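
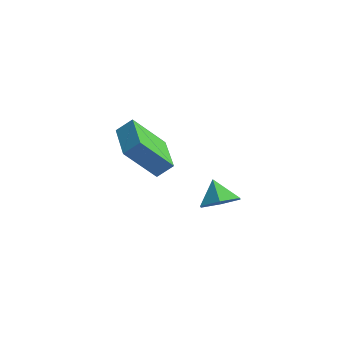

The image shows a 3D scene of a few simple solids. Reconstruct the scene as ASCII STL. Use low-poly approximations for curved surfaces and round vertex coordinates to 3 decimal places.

solid 
facet normal -0.852 0.518 0.072
outer loop
vertex -1.738 -3.738 -2.054
vertex -1.144 -2.551 -3.564
vertex -2.118 -4.283 -2.631
endloop
endfacet
facet normal -0.295 -0.590 0.752
outer loop
vertex -0.396 -5.329 -2.776
vertex -1.738 -3.738 -2.054
vertex -2.118 -4.283 -2.631
endloop
endfacet
facet normal -0.852 0.518 0.072
outer loop
vertex -2.118 -4.283 -2.631
vertex -1.144 -2.551 -3.564
vertex -1.524 -3.096 -4.141
endloop
endfacet
facet normal -0.431 -0.619 -0.656
outer loop
vertex -1.524 -3.096 -4.141
vertex -0.396 -5.329 -2.776
vertex -2.118 -4.283 -2.631
endloop
endfacet
facet normal 0.431 0.619 0.656
outer loop
vertex -1.738 -3.738 -2.054
vertex 0.578 -3.597 -3.709
vertex -1.144 -2.551 -3.564
endloop
endfacet
facet normal -0.295 -0.590 0.752
outer loop
vertex -0.016 -4.784 -2.199
vertex -1.738 -3.738 -2.054
vertex -0.396 -5.329 -2.776
endloop
endfacet
facet normal 0.431 0.619 0.656
outer loop
vertex -0.016 -4.784 -2.199
vertex 0.578 -3.597 -3.709
vertex -1.738 -3.738 -2.054
endloop
endfacet
facet normal 0.295 0.590 -0.752
outer loop
vertex -1.144 -2.551 -3.564
vertex 0.578 -3.597 -3.709
vertex -1.524 -3.096 -4.141
endloop
endfacet
facet normal -0.431 -0.619 -0.656
outer loop
vertex 0.198 -4.142 -4.286
vertex -0.396 -5.329 -2.776
vertex -1.524 -3.096 -4.141
endloop
endfacet
facet normal 0.295 0.590 -0.752
outer loop
vertex -1.524 -3.096 -4.141
vertex 0.578 -3.597 -3.709
vertex 0.198 -4.142 -4.286
endloop
endfacet
facet normal 0.852 -0.518 -0.072
outer loop
vertex 0.198 -4.142 -4.286
vertex -0.016 -4.784 -2.199
vertex -0.396 -5.329 -2.776
endloop
endfacet
facet normal 0.852 -0.518 -0.072
outer loop
vertex 0.578 -3.597 -3.709
vertex -0.016 -4.784 -2.199
vertex 0.198 -4.142 -4.286
endloop
endfacet
facet normal 0.611 -0.203 -0.765
outer loop
vertex 4.326 -3.576 -3.723
vertex 3.648 -3.945 -4.166
vertex 3.82 -3.077 -4.259
endloop
endfacet
facet normal 0.114 0.779 0.617
outer loop
vertex 4.326 -3.576 -3.723
vertex 3.82 -3.077 -4.259
vertex 2.952 -3.715 -3.294
endloop
endfacet
facet normal 0.611 -0.203 -0.765
outer loop
vertex 3.82 -3.077 -4.259
vertex 3.648 -3.945 -4.166
vertex 3.142 -3.446 -4.702
endloop
endfacet
facet normal -0.522 0.848 0.092
outer loop
vertex 3.82 -3.077 -4.259
vertex 3.142 -3.446 -4.702
vertex 2.952 -3.715 -3.294
endloop
endfacet
facet normal 0.611 -0.203 -0.765
outer loop
vertex 3.142 -3.446 -4.702
vertex 3.648 -3.945 -4.166
vertex 2.97 -4.315 -4.609
endloop
endfacet
facet normal -0.978 0.183 -0.097
outer loop
vertex 3.142 -3.446 -4.702
vertex 2.97 -4.315 -4.609
vertex 2.952 -3.715 -3.294
endloop
endfacet
facet normal 0.610 -0.201 -0.766
outer loop
vertex 2.97 -4.315 -4.609
vertex 3.648 -3.945 -4.166
vertex 3.477 -4.814 -4.074
endloop
endfacet
facet normal -0.798 -0.552 0.241
outer loop
vertex 2.97 -4.315 -4.609
vertex 3.477 -4.814 -4.074
vertex 2.952 -3.715 -3.294
endloop
endfacet
facet normal 0.611 -0.201 -0.766
outer loop
vertex 3.477 -4.814 -4.074
vertex 3.648 -3.945 -4.166
vertex 4.154 -4.444 -3.631
endloop
endfacet
facet normal -0.162 -0.621 0.767
outer loop
vertex 3.477 -4.814 -4.074
vertex 4.154 -4.444 -3.631
vertex 2.952 -3.715 -3.294
endloop
endfacet
facet normal 0.610 -0.202 -0.766
outer loop
vertex 4.154 -4.444 -3.631
vertex 3.648 -3.945 -4.166
vertex 4.326 -3.576 -3.723
endloop
endfacet
facet normal 0.294 0.043 0.955
outer loop
vertex 4.154 -4.444 -3.631
vertex 4.326 -3.576 -3.723
vertex 2.952 -3.715 -3.294
endloop
endfacet

endsolid


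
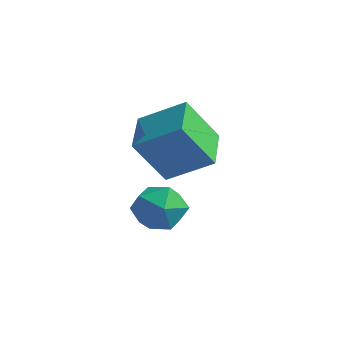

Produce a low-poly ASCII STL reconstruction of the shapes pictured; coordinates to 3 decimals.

solid 
facet normal -0.200 0.913 -0.356
outer loop
vertex 2.039 2.463 -0.305
vertex 1.364 2.388 -0.119
vertex 1.826 2.666 0.335
endloop
endfacet
facet normal 0.471 0.874 -0.121
outer loop
vertex 2.039 2.463 -0.305
vertex 1.826 2.666 0.335
vertex 2.438 2.326 0.259
endloop
endfacet
facet normal 0.802 0.354 -0.481
outer loop
vertex 2.039 2.463 -0.305
vertex 2.438 2.326 0.259
vertex 2.354 1.837 -0.241
endloop
endfacet
facet normal 0.334 0.072 -0.940
outer loop
vertex 2.039 2.463 -0.305
vertex 2.354 1.837 -0.241
vertex 1.691 1.875 -0.474
endloop
endfacet
facet normal -0.284 0.416 -0.864
outer loop
vertex 2.039 2.463 -0.305
vertex 1.691 1.875 -0.474
vertex 1.364 2.388 -0.119
endloop
endfacet
facet normal 0.452 0.687 0.569
outer loop
vertex 2.438 2.326 0.259
vertex 1.826 2.666 0.335
vertex 2.009 2.165 0.794
endloop
endfacet
facet normal -0.635 0.750 0.187
outer loop
vertex 1.826 2.666 0.335
vertex 1.364 2.388 -0.119
vertex 1.346 2.203 0.561
endloop
endfacet
facet normal -0.771 -0.053 -0.634
outer loop
vertex 1.364 2.388 -0.119
vertex 1.691 1.875 -0.474
vertex 1.262 1.714 0.061
endloop
endfacet
facet normal 0.231 -0.610 -0.758
outer loop
vertex 1.691 1.875 -0.474
vertex 2.354 1.837 -0.241
vertex 1.874 1.374 -0.015
endloop
endfacet
facet normal 0.988 -0.154 -0.016
outer loop
vertex 2.354 1.837 -0.241
vertex 2.438 2.326 0.259
vertex 2.336 1.652 0.439
endloop
endfacet
facet normal -0.334 -0.072 0.940
outer loop
vertex 1.661 1.577 0.625
vertex 2.009 2.165 0.794
vertex 1.346 2.203 0.561
endloop
endfacet
facet normal -0.802 -0.354 0.481
outer loop
vertex 1.661 1.577 0.625
vertex 1.346 2.203 0.561
vertex 1.262 1.714 0.061
endloop
endfacet
facet normal -0.471 -0.874 0.121
outer loop
vertex 1.661 1.577 0.625
vertex 1.262 1.714 0.061
vertex 1.874 1.374 -0.015
endloop
endfacet
facet normal 0.200 -0.913 0.356
outer loop
vertex 1.661 1.577 0.625
vertex 1.874 1.374 -0.015
vertex 2.336 1.652 0.439
endloop
endfacet
facet normal 0.284 -0.416 0.864
outer loop
vertex 1.661 1.577 0.625
vertex 2.336 1.652 0.439
vertex 2.009 2.165 0.794
endloop
endfacet
facet normal -0.231 0.610 0.758
outer loop
vertex 1.346 2.203 0.561
vertex 2.009 2.165 0.794
vertex 1.826 2.666 0.335
endloop
endfacet
facet normal -0.988 0.154 0.016
outer loop
vertex 1.262 1.714 0.061
vertex 1.346 2.203 0.561
vertex 1.364 2.388 -0.119
endloop
endfacet
facet normal -0.452 -0.687 -0.569
outer loop
vertex 1.874 1.374 -0.015
vertex 1.262 1.714 0.061
vertex 1.691 1.875 -0.474
endloop
endfacet
facet normal 0.635 -0.750 -0.187
outer loop
vertex 2.336 1.652 0.439
vertex 1.874 1.374 -0.015
vertex 2.354 1.837 -0.241
endloop
endfacet
facet normal 0.771 0.053 0.634
outer loop
vertex 2.009 2.165 0.794
vertex 2.336 1.652 0.439
vertex 2.438 2.326 0.259
endloop
endfacet
facet normal -0.279 -0.479 0.832
outer loop
vertex 2.612 1.888 2.817
vertex 1.904 2.8 3.104
vertex 1.685 1.362 2.203
endloop
endfacet
facet normal 0.595 -0.766 -0.242
outer loop
vertex 2.056 2.0 1.096
vertex 2.612 1.888 2.817
vertex 1.685 1.362 2.203
endloop
endfacet
facet normal -0.280 -0.479 0.832
outer loop
vertex 1.685 1.362 2.203
vertex 1.904 2.8 3.104
vertex 0.977 2.275 2.49
endloop
endfacet
facet normal -0.754 -0.428 -0.499
outer loop
vertex 0.977 2.275 2.49
vertex 2.056 2.0 1.096
vertex 1.685 1.362 2.203
endloop
endfacet
facet normal 0.754 0.428 0.499
outer loop
vertex 2.612 1.888 2.817
vertex 2.275 3.438 1.997
vertex 1.904 2.8 3.104
endloop
endfacet
facet normal 0.595 -0.767 -0.242
outer loop
vertex 2.983 2.525 1.71
vertex 2.612 1.888 2.817
vertex 2.056 2.0 1.096
endloop
endfacet
facet normal 0.754 0.428 0.499
outer loop
vertex 2.983 2.525 1.71
vertex 2.275 3.438 1.997
vertex 2.612 1.888 2.817
endloop
endfacet
facet normal -0.595 0.767 0.242
outer loop
vertex 1.904 2.8 3.104
vertex 2.275 3.438 1.997
vertex 0.977 2.275 2.49
endloop
endfacet
facet normal -0.754 -0.428 -0.499
outer loop
vertex 1.348 2.912 1.383
vertex 2.056 2.0 1.096
vertex 0.977 2.275 2.49
endloop
endfacet
facet normal -0.595 0.767 0.242
outer loop
vertex 0.977 2.275 2.49
vertex 2.275 3.438 1.997
vertex 1.348 2.912 1.383
endloop
endfacet
facet normal 0.280 0.479 -0.832
outer loop
vertex 1.348 2.912 1.383
vertex 2.983 2.525 1.71
vertex 2.056 2.0 1.096
endloop
endfacet
facet normal 0.280 0.479 -0.832
outer loop
vertex 2.275 3.438 1.997
vertex 2.983 2.525 1.71
vertex 1.348 2.912 1.383
endloop
endfacet

endsolid


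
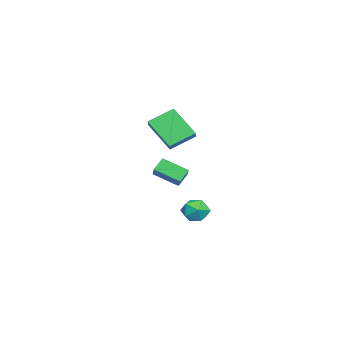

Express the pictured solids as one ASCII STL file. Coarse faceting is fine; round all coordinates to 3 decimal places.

solid 
facet normal -0.631 0.148 0.762
outer loop
vertex -1.658 -0.656 -3.588
vertex -1.428 -1.503 -3.233
vertex -0.939 -0.734 -2.977
endloop
endfacet
facet normal -0.365 0.767 0.527
outer loop
vertex -1.658 -0.656 -3.588
vertex -0.939 -0.734 -2.977
vertex -0.857 -0.174 -3.735
endloop
endfacet
facet normal -0.531 0.832 -0.164
outer loop
vertex -1.658 -0.656 -3.588
vertex -0.857 -0.174 -3.735
vertex -1.295 -0.596 -4.46
endloop
endfacet
facet normal -0.900 0.251 -0.357
outer loop
vertex -1.658 -0.656 -3.588
vertex -1.295 -0.596 -4.46
vertex -1.648 -1.418 -4.149
endloop
endfacet
facet normal -0.962 -0.171 0.215
outer loop
vertex -1.658 -0.656 -3.588
vertex -1.648 -1.418 -4.149
vertex -1.428 -1.503 -3.233
endloop
endfacet
facet normal 0.345 0.737 0.582
outer loop
vertex -0.857 -0.174 -3.735
vertex -0.939 -0.734 -2.977
vertex -0.132 -0.722 -3.471
endloop
endfacet
facet normal -0.086 -0.265 0.960
outer loop
vertex -0.939 -0.734 -2.977
vertex -1.428 -1.503 -3.233
vertex -0.485 -1.544 -3.16
endloop
endfacet
facet normal -0.619 -0.782 0.076
outer loop
vertex -1.428 -1.503 -3.233
vertex -1.648 -1.418 -4.149
vertex -0.923 -1.966 -3.885
endloop
endfacet
facet normal -0.518 -0.099 -0.849
outer loop
vertex -1.648 -1.418 -4.149
vertex -1.295 -0.596 -4.46
vertex -0.841 -1.406 -4.643
endloop
endfacet
facet normal 0.078 0.840 -0.536
outer loop
vertex -1.295 -0.596 -4.46
vertex -0.857 -0.174 -3.735
vertex -0.352 -0.637 -4.387
endloop
endfacet
facet normal 0.900 -0.251 0.357
outer loop
vertex -0.122 -1.484 -4.032
vertex -0.132 -0.722 -3.471
vertex -0.485 -1.544 -3.16
endloop
endfacet
facet normal 0.531 -0.832 0.164
outer loop
vertex -0.122 -1.484 -4.032
vertex -0.485 -1.544 -3.16
vertex -0.923 -1.966 -3.885
endloop
endfacet
facet normal 0.365 -0.767 -0.527
outer loop
vertex -0.122 -1.484 -4.032
vertex -0.923 -1.966 -3.885
vertex -0.841 -1.406 -4.643
endloop
endfacet
facet normal 0.631 -0.148 -0.762
outer loop
vertex -0.122 -1.484 -4.032
vertex -0.841 -1.406 -4.643
vertex -0.352 -0.637 -4.387
endloop
endfacet
facet normal 0.962 0.171 -0.215
outer loop
vertex -0.122 -1.484 -4.032
vertex -0.352 -0.637 -4.387
vertex -0.132 -0.722 -3.471
endloop
endfacet
facet normal 0.518 0.099 0.849
outer loop
vertex -0.485 -1.544 -3.16
vertex -0.132 -0.722 -3.471
vertex -0.939 -0.734 -2.977
endloop
endfacet
facet normal -0.078 -0.840 0.536
outer loop
vertex -0.923 -1.966 -3.885
vertex -0.485 -1.544 -3.16
vertex -1.428 -1.503 -3.233
endloop
endfacet
facet normal -0.345 -0.737 -0.582
outer loop
vertex -0.841 -1.406 -4.643
vertex -0.923 -1.966 -3.885
vertex -1.648 -1.418 -4.149
endloop
endfacet
facet normal 0.086 0.265 -0.960
outer loop
vertex -0.352 -0.637 -4.387
vertex -0.841 -1.406 -4.643
vertex -1.295 -0.596 -4.46
endloop
endfacet
facet normal 0.619 0.782 -0.076
outer loop
vertex -0.132 -0.722 -3.471
vertex -0.352 -0.637 -4.387
vertex -0.857 -0.174 -3.735
endloop
endfacet
facet normal -0.468 0.742 0.479
outer loop
vertex 1.319 -1.79 4.707
vertex 1.949 -0.404 3.176
vertex 0.435 -1.994 4.16
endloop
endfacet
facet normal -0.291 -0.642 0.709
outer loop
vertex 1.231 -3.256 3.344
vertex 1.319 -1.79 4.707
vertex 0.435 -1.994 4.16
endloop
endfacet
facet normal -0.468 0.742 0.479
outer loop
vertex 0.435 -1.994 4.16
vertex 1.949 -0.404 3.176
vertex 1.065 -0.608 2.628
endloop
endfacet
facet normal -0.834 -0.192 -0.517
outer loop
vertex 1.065 -0.608 2.628
vertex 1.231 -3.256 3.344
vertex 0.435 -1.994 4.16
endloop
endfacet
facet normal 0.834 0.192 0.517
outer loop
vertex 1.319 -1.79 4.707
vertex 2.745 -1.666 2.36
vertex 1.949 -0.404 3.176
endloop
endfacet
facet normal -0.292 -0.642 0.709
outer loop
vertex 2.115 -3.052 3.892
vertex 1.319 -1.79 4.707
vertex 1.231 -3.256 3.344
endloop
endfacet
facet normal 0.834 0.192 0.517
outer loop
vertex 2.115 -3.052 3.892
vertex 2.745 -1.666 2.36
vertex 1.319 -1.79 4.707
endloop
endfacet
facet normal 0.291 0.642 -0.709
outer loop
vertex 1.949 -0.404 3.176
vertex 2.745 -1.666 2.36
vertex 1.065 -0.608 2.628
endloop
endfacet
facet normal -0.834 -0.192 -0.517
outer loop
vertex 1.861 -1.87 1.813
vertex 1.231 -3.256 3.344
vertex 1.065 -0.608 2.628
endloop
endfacet
facet normal 0.291 0.642 -0.710
outer loop
vertex 1.065 -0.608 2.628
vertex 2.745 -1.666 2.36
vertex 1.861 -1.87 1.813
endloop
endfacet
facet normal 0.468 -0.742 -0.479
outer loop
vertex 1.861 -1.87 1.813
vertex 2.115 -3.052 3.892
vertex 1.231 -3.256 3.344
endloop
endfacet
facet normal 0.468 -0.742 -0.479
outer loop
vertex 2.745 -1.666 2.36
vertex 2.115 -3.052 3.892
vertex 1.861 -1.87 1.813
endloop
endfacet
facet normal -0.828 -0.254 -0.500
outer loop
vertex -0.704 -3.528 -1.105
vertex -1.237 -3.165 -0.407
vertex -0.696 -2.017 -1.884
endloop
endfacet
facet normal 0.561 -0.382 -0.735
outer loop
vertex 0.877 -1.535 -0.933
vertex -0.704 -3.528 -1.105
vertex -0.696 -2.017 -1.884
endloop
endfacet
facet normal -0.828 -0.254 -0.500
outer loop
vertex -0.696 -2.017 -1.884
vertex -1.237 -3.165 -0.407
vertex -1.229 -1.654 -1.186
endloop
endfacet
facet normal 0.005 0.889 -0.458
outer loop
vertex -1.229 -1.654 -1.186
vertex 0.877 -1.535 -0.933
vertex -0.696 -2.017 -1.884
endloop
endfacet
facet normal -0.005 -0.889 0.458
outer loop
vertex -0.704 -3.528 -1.105
vertex 0.336 -2.683 0.544
vertex -1.237 -3.165 -0.407
endloop
endfacet
facet normal 0.561 -0.382 -0.735
outer loop
vertex 0.869 -3.046 -0.154
vertex -0.704 -3.528 -1.105
vertex 0.877 -1.535 -0.933
endloop
endfacet
facet normal -0.005 -0.889 0.458
outer loop
vertex 0.869 -3.046 -0.154
vertex 0.336 -2.683 0.544
vertex -0.704 -3.528 -1.105
endloop
endfacet
facet normal -0.561 0.382 0.735
outer loop
vertex -1.237 -3.165 -0.407
vertex 0.336 -2.683 0.544
vertex -1.229 -1.654 -1.186
endloop
endfacet
facet normal 0.005 0.889 -0.458
outer loop
vertex 0.344 -1.172 -0.235
vertex 0.877 -1.535 -0.933
vertex -1.229 -1.654 -1.186
endloop
endfacet
facet normal -0.561 0.382 0.735
outer loop
vertex -1.229 -1.654 -1.186
vertex 0.336 -2.683 0.544
vertex 0.344 -1.172 -0.235
endloop
endfacet
facet normal 0.828 0.254 0.500
outer loop
vertex 0.344 -1.172 -0.235
vertex 0.869 -3.046 -0.154
vertex 0.877 -1.535 -0.933
endloop
endfacet
facet normal 0.828 0.254 0.500
outer loop
vertex 0.336 -2.683 0.544
vertex 0.869 -3.046 -0.154
vertex 0.344 -1.172 -0.235
endloop
endfacet

endsolid


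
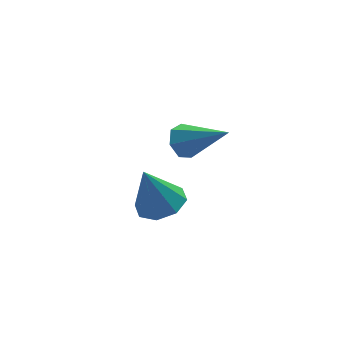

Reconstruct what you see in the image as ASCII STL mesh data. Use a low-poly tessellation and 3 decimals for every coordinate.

solid 
facet normal -0.527 0.624 -0.577
outer loop
vertex 1.366 1.866 2.441
vertex 0.922 1.85 2.829
vertex 1.381 2.22 2.81
endloop
endfacet
facet normal 0.968 0.160 -0.193
outer loop
vertex 1.366 1.866 2.441
vertex 1.381 2.22 2.81
vertex 1.818 0.79 3.811
endloop
endfacet
facet normal -0.527 0.624 -0.577
outer loop
vertex 1.381 2.22 2.81
vertex 0.922 1.85 2.829
vertex 1.05 2.296 3.194
endloop
endfacet
facet normal 0.685 0.547 0.482
outer loop
vertex 1.381 2.22 2.81
vertex 1.05 2.296 3.194
vertex 1.818 0.79 3.811
endloop
endfacet
facet normal -0.528 0.623 -0.577
outer loop
vertex 1.05 2.296 3.194
vertex 0.922 1.85 2.829
vertex 0.623 2.035 3.303
endloop
endfacet
facet normal 0.003 0.381 0.925
outer loop
vertex 1.05 2.296 3.194
vertex 0.623 2.035 3.303
vertex 1.818 0.79 3.811
endloop
endfacet
facet normal -0.528 0.624 -0.576
outer loop
vertex 0.623 2.035 3.303
vertex 0.922 1.85 2.829
vertex 0.421 1.635 3.055
endloop
endfacet
facet normal -0.561 -0.212 0.800
outer loop
vertex 0.623 2.035 3.303
vertex 0.421 1.635 3.055
vertex 1.818 0.79 3.811
endloop
endfacet
facet normal -0.528 0.624 -0.576
outer loop
vertex 0.421 1.635 3.055
vertex 0.922 1.85 2.829
vertex 0.596 1.397 2.637
endloop
endfacet
facet normal -0.585 -0.786 0.202
outer loop
vertex 0.421 1.635 3.055
vertex 0.596 1.397 2.637
vertex 1.818 0.79 3.811
endloop
endfacet
facet normal -0.526 0.624 -0.578
outer loop
vertex 0.596 1.397 2.637
vertex 0.922 1.85 2.829
vertex 1.017 1.499 2.364
endloop
endfacet
facet normal -0.050 -0.908 -0.417
outer loop
vertex 0.596 1.397 2.637
vertex 1.017 1.499 2.364
vertex 1.818 0.79 3.811
endloop
endfacet
facet normal -0.527 0.623 -0.578
outer loop
vertex 1.017 1.499 2.364
vertex 0.922 1.85 2.829
vertex 1.366 1.866 2.441
endloop
endfacet
facet normal 0.642 -0.486 -0.593
outer loop
vertex 1.017 1.499 2.364
vertex 1.366 1.866 2.441
vertex 1.818 0.79 3.811
endloop
endfacet
facet normal 0.294 -0.124 -0.948
outer loop
vertex 1.345 2.901 -0.465
vertex 0.588 2.703 -0.674
vertex 1.009 3.394 -0.634
endloop
endfacet
facet normal 0.581 0.589 0.562
outer loop
vertex 1.345 2.901 -0.465
vertex 1.009 3.394 -0.634
vertex 0.132 2.897 0.794
endloop
endfacet
facet normal 0.295 -0.125 -0.947
outer loop
vertex 1.009 3.394 -0.634
vertex 0.588 2.703 -0.674
vertex 0.427 3.482 -0.827
endloop
endfacet
facet normal 0.028 0.939 0.344
outer loop
vertex 1.009 3.394 -0.634
vertex 0.427 3.482 -0.827
vertex 0.132 2.897 0.794
endloop
endfacet
facet normal 0.294 -0.125 -0.947
outer loop
vertex 0.427 3.482 -0.827
vertex 0.588 2.703 -0.674
vertex -0.061 3.115 -0.93
endloop
endfacet
facet normal -0.615 0.771 0.166
outer loop
vertex 0.427 3.482 -0.827
vertex -0.061 3.115 -0.93
vertex 0.132 2.897 0.794
endloop
endfacet
facet normal 0.294 -0.125 -0.947
outer loop
vertex -0.061 3.115 -0.93
vertex 0.588 2.703 -0.674
vertex -0.169 2.506 -0.883
endloop
endfacet
facet normal -0.974 0.183 0.132
outer loop
vertex -0.061 3.115 -0.93
vertex -0.169 2.506 -0.883
vertex 0.132 2.897 0.794
endloop
endfacet
facet normal 0.294 -0.125 -0.948
outer loop
vertex -0.169 2.506 -0.883
vertex 0.588 2.703 -0.674
vertex 0.166 2.013 -0.714
endloop
endfacet
facet normal -0.838 -0.479 0.262
outer loop
vertex -0.169 2.506 -0.883
vertex 0.166 2.013 -0.714
vertex 0.132 2.897 0.794
endloop
endfacet
facet normal 0.293 -0.124 -0.948
outer loop
vertex 0.166 2.013 -0.714
vertex 0.588 2.703 -0.674
vertex 0.749 1.924 -0.522
endloop
endfacet
facet normal -0.285 -0.830 0.480
outer loop
vertex 0.166 2.013 -0.714
vertex 0.749 1.924 -0.522
vertex 0.132 2.897 0.794
endloop
endfacet
facet normal 0.294 -0.124 -0.948
outer loop
vertex 0.749 1.924 -0.522
vertex 0.588 2.703 -0.674
vertex 1.237 2.292 -0.419
endloop
endfacet
facet normal 0.360 -0.662 0.658
outer loop
vertex 0.749 1.924 -0.522
vertex 1.237 2.292 -0.419
vertex 0.132 2.897 0.794
endloop
endfacet
facet normal 0.294 -0.124 -0.948
outer loop
vertex 1.237 2.292 -0.419
vertex 0.588 2.703 -0.674
vertex 1.345 2.901 -0.465
endloop
endfacet
facet normal 0.718 -0.075 0.692
outer loop
vertex 1.237 2.292 -0.419
vertex 1.345 2.901 -0.465
vertex 0.132 2.897 0.794
endloop
endfacet

endsolid


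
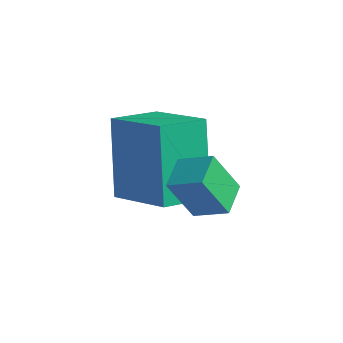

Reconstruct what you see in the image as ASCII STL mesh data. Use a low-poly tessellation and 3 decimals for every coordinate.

solid 
facet normal -0.873 -0.085 -0.480
outer loop
vertex 3.064 -3.286 0.86
vertex 2.942 -2.469 0.938
vertex 3.612 -3.107 -0.169
endloop
endfacet
facet normal 0.146 -0.985 -0.093
outer loop
vertex 4.398 -3.031 0.262
vertex 3.064 -3.286 0.86
vertex 3.612 -3.107 -0.169
endloop
endfacet
facet normal -0.873 -0.085 -0.480
outer loop
vertex 3.612 -3.107 -0.169
vertex 2.942 -2.469 0.938
vertex 3.49 -2.289 -0.092
endloop
endfacet
facet normal 0.464 0.151 -0.873
outer loop
vertex 3.49 -2.289 -0.092
vertex 4.398 -3.031 0.262
vertex 3.612 -3.107 -0.169
endloop
endfacet
facet normal -0.464 -0.153 0.873
outer loop
vertex 3.064 -3.286 0.86
vertex 3.728 -2.393 1.369
vertex 2.942 -2.469 0.938
endloop
endfacet
facet normal 0.146 -0.985 -0.094
outer loop
vertex 3.85 -3.211 1.292
vertex 3.064 -3.286 0.86
vertex 4.398 -3.031 0.262
endloop
endfacet
facet normal -0.465 -0.151 0.872
outer loop
vertex 3.85 -3.211 1.292
vertex 3.728 -2.393 1.369
vertex 3.064 -3.286 0.86
endloop
endfacet
facet normal -0.147 0.985 0.094
outer loop
vertex 2.942 -2.469 0.938
vertex 3.728 -2.393 1.369
vertex 3.49 -2.289 -0.092
endloop
endfacet
facet normal 0.465 0.153 -0.872
outer loop
vertex 4.276 -2.214 0.34
vertex 4.398 -3.031 0.262
vertex 3.49 -2.289 -0.092
endloop
endfacet
facet normal -0.146 0.985 0.094
outer loop
vertex 3.49 -2.289 -0.092
vertex 3.728 -2.393 1.369
vertex 4.276 -2.214 0.34
endloop
endfacet
facet normal 0.873 0.085 0.480
outer loop
vertex 4.276 -2.214 0.34
vertex 3.85 -3.211 1.292
vertex 4.398 -3.031 0.262
endloop
endfacet
facet normal 0.873 0.085 0.480
outer loop
vertex 3.728 -2.393 1.369
vertex 3.85 -3.211 1.292
vertex 4.276 -2.214 0.34
endloop
endfacet
facet normal -0.828 0.279 -0.486
outer loop
vertex 0.734 -1.345 0.319
vertex 1.346 -0.3 -0.125
vertex 1.348 -2.408 -1.336
endloop
endfacet
facet normal -0.474 -0.810 0.344
outer loop
vertex 2.814 -2.9 -0.475
vertex 0.734 -1.345 0.319
vertex 1.348 -2.408 -1.336
endloop
endfacet
facet normal -0.828 0.279 -0.486
outer loop
vertex 1.348 -2.408 -1.336
vertex 1.346 -0.3 -0.125
vertex 1.96 -1.363 -1.78
endloop
endfacet
facet normal 0.298 -0.516 -0.803
outer loop
vertex 1.96 -1.363 -1.78
vertex 2.814 -2.9 -0.475
vertex 1.348 -2.408 -1.336
endloop
endfacet
facet normal -0.298 0.516 0.803
outer loop
vertex 0.734 -1.345 0.319
vertex 2.812 -0.792 0.736
vertex 1.346 -0.3 -0.125
endloop
endfacet
facet normal -0.474 -0.810 0.344
outer loop
vertex 2.2 -1.837 1.18
vertex 0.734 -1.345 0.319
vertex 2.814 -2.9 -0.475
endloop
endfacet
facet normal -0.298 0.516 0.803
outer loop
vertex 2.2 -1.837 1.18
vertex 2.812 -0.792 0.736
vertex 0.734 -1.345 0.319
endloop
endfacet
facet normal 0.474 0.810 -0.344
outer loop
vertex 1.346 -0.3 -0.125
vertex 2.812 -0.792 0.736
vertex 1.96 -1.363 -1.78
endloop
endfacet
facet normal 0.298 -0.516 -0.803
outer loop
vertex 3.426 -1.855 -0.919
vertex 2.814 -2.9 -0.475
vertex 1.96 -1.363 -1.78
endloop
endfacet
facet normal 0.474 0.810 -0.344
outer loop
vertex 1.96 -1.363 -1.78
vertex 2.812 -0.792 0.736
vertex 3.426 -1.855 -0.919
endloop
endfacet
facet normal 0.828 -0.279 0.486
outer loop
vertex 3.426 -1.855 -0.919
vertex 2.2 -1.837 1.18
vertex 2.814 -2.9 -0.475
endloop
endfacet
facet normal 0.828 -0.279 0.486
outer loop
vertex 2.812 -0.792 0.736
vertex 2.2 -1.837 1.18
vertex 3.426 -1.855 -0.919
endloop
endfacet

endsolid


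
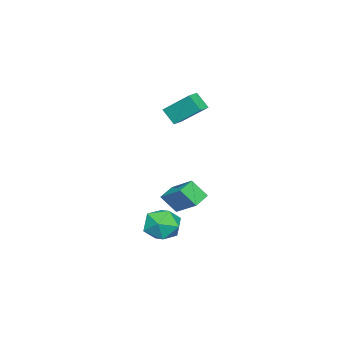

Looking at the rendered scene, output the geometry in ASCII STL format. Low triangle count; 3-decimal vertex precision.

solid 
facet normal -0.922 0.174 0.347
outer loop
vertex 2.043 1.152 -0.213
vertex 1.808 1.992 -1.257
vertex 1.337 -0.405 -1.308
endloop
endfacet
facet normal 0.173 -0.618 0.767
outer loop
vertex 2.332 -0.592 -1.683
vertex 2.043 1.152 -0.213
vertex 1.337 -0.405 -1.308
endloop
endfacet
facet normal -0.921 0.174 0.347
outer loop
vertex 1.337 -0.405 -1.308
vertex 1.808 1.992 -1.257
vertex 1.102 0.435 -2.351
endloop
endfacet
facet normal -0.347 -0.767 -0.539
outer loop
vertex 1.102 0.435 -2.351
vertex 2.332 -0.592 -1.683
vertex 1.337 -0.405 -1.308
endloop
endfacet
facet normal 0.347 0.767 0.539
outer loop
vertex 2.043 1.152 -0.213
vertex 2.803 1.805 -1.632
vertex 1.808 1.992 -1.257
endloop
endfacet
facet normal 0.174 -0.618 0.767
outer loop
vertex 3.038 0.965 -0.589
vertex 2.043 1.152 -0.213
vertex 2.332 -0.592 -1.683
endloop
endfacet
facet normal 0.348 0.767 0.539
outer loop
vertex 3.038 0.965 -0.589
vertex 2.803 1.805 -1.632
vertex 2.043 1.152 -0.213
endloop
endfacet
facet normal -0.173 0.618 -0.767
outer loop
vertex 1.808 1.992 -1.257
vertex 2.803 1.805 -1.632
vertex 1.102 0.435 -2.351
endloop
endfacet
facet normal -0.348 -0.767 -0.539
outer loop
vertex 2.097 0.248 -2.727
vertex 2.332 -0.592 -1.683
vertex 1.102 0.435 -2.351
endloop
endfacet
facet normal -0.174 0.618 -0.767
outer loop
vertex 1.102 0.435 -2.351
vertex 2.803 1.805 -1.632
vertex 2.097 0.248 -2.727
endloop
endfacet
facet normal 0.922 -0.174 -0.347
outer loop
vertex 2.097 0.248 -2.727
vertex 3.038 0.965 -0.589
vertex 2.332 -0.592 -1.683
endloop
endfacet
facet normal 0.922 -0.174 -0.347
outer loop
vertex 2.803 1.805 -1.632
vertex 3.038 0.965 -0.589
vertex 2.097 0.248 -2.727
endloop
endfacet
facet normal -0.822 0.401 -0.404
outer loop
vertex 3.457 0.991 -3.789
vertex 2.833 0.011 -3.493
vertex 2.905 0.93 -2.726
endloop
endfacet
facet normal -0.389 0.909 -0.150
outer loop
vertex 3.457 0.991 -3.789
vertex 2.905 0.93 -2.726
vertex 4.01 1.39 -2.803
endloop
endfacet
facet normal 0.242 0.844 -0.478
outer loop
vertex 3.457 0.991 -3.789
vertex 4.01 1.39 -2.803
vertex 4.62 0.755 -3.616
endloop
endfacet
facet normal 0.199 0.298 -0.934
outer loop
vertex 3.457 0.991 -3.789
vertex 4.62 0.755 -3.616
vertex 3.893 -0.097 -4.043
endloop
endfacet
facet normal -0.459 0.024 -0.888
outer loop
vertex 3.457 0.991 -3.789
vertex 3.893 -0.097 -4.043
vertex 2.833 0.011 -3.493
endloop
endfacet
facet normal -0.289 0.786 0.546
outer loop
vertex 4.01 1.39 -2.803
vertex 2.905 0.93 -2.726
vertex 3.727 0.657 -1.897
endloop
endfacet
facet normal -0.990 -0.035 0.135
outer loop
vertex 2.905 0.93 -2.726
vertex 2.833 0.011 -3.493
vertex 3.0 -0.195 -2.324
endloop
endfacet
facet normal -0.402 -0.646 -0.648
outer loop
vertex 2.833 0.011 -3.493
vertex 3.893 -0.097 -4.043
vertex 3.61 -0.83 -3.137
endloop
endfacet
facet normal 0.661 -0.202 -0.722
outer loop
vertex 3.893 -0.097 -4.043
vertex 4.62 0.755 -3.616
vertex 4.715 -0.37 -3.214
endloop
endfacet
facet normal 0.731 0.682 0.016
outer loop
vertex 4.62 0.755 -3.616
vertex 4.01 1.39 -2.803
vertex 4.787 0.549 -2.447
endloop
endfacet
facet normal -0.199 -0.298 0.934
outer loop
vertex 4.163 -0.431 -2.151
vertex 3.727 0.657 -1.897
vertex 3.0 -0.195 -2.324
endloop
endfacet
facet normal -0.242 -0.844 0.478
outer loop
vertex 4.163 -0.431 -2.151
vertex 3.0 -0.195 -2.324
vertex 3.61 -0.83 -3.137
endloop
endfacet
facet normal 0.389 -0.909 0.150
outer loop
vertex 4.163 -0.431 -2.151
vertex 3.61 -0.83 -3.137
vertex 4.715 -0.37 -3.214
endloop
endfacet
facet normal 0.822 -0.401 0.404
outer loop
vertex 4.163 -0.431 -2.151
vertex 4.715 -0.37 -3.214
vertex 4.787 0.549 -2.447
endloop
endfacet
facet normal 0.459 -0.024 0.888
outer loop
vertex 4.163 -0.431 -2.151
vertex 4.787 0.549 -2.447
vertex 3.727 0.657 -1.897
endloop
endfacet
facet normal -0.661 0.202 0.722
outer loop
vertex 3.0 -0.195 -2.324
vertex 3.727 0.657 -1.897
vertex 2.905 0.93 -2.726
endloop
endfacet
facet normal -0.731 -0.682 -0.016
outer loop
vertex 3.61 -0.83 -3.137
vertex 3.0 -0.195 -2.324
vertex 2.833 0.011 -3.493
endloop
endfacet
facet normal 0.289 -0.786 -0.546
outer loop
vertex 4.715 -0.37 -3.214
vertex 3.61 -0.83 -3.137
vertex 3.893 -0.097 -4.043
endloop
endfacet
facet normal 0.990 0.035 -0.135
outer loop
vertex 4.787 0.549 -2.447
vertex 4.715 -0.37 -3.214
vertex 4.62 0.755 -3.616
endloop
endfacet
facet normal 0.402 0.646 0.648
outer loop
vertex 3.727 0.657 -1.897
vertex 4.787 0.549 -2.447
vertex 4.01 1.39 -2.803
endloop
endfacet
facet normal -0.995 0.052 -0.087
outer loop
vertex -1.375 -0.253 4.915
vertex -1.254 0.516 3.988
vertex -1.342 -1.871 3.577
endloop
endfacet
facet normal -0.100 -0.635 0.766
outer loop
vertex -0.486 -1.916 3.652
vertex -1.375 -0.253 4.915
vertex -1.342 -1.871 3.577
endloop
endfacet
facet normal -0.995 0.052 -0.087
outer loop
vertex -1.342 -1.871 3.577
vertex -1.254 0.516 3.988
vertex -1.221 -1.103 2.65
endloop
endfacet
facet normal 0.015 -0.771 -0.637
outer loop
vertex -1.221 -1.103 2.65
vertex -0.486 -1.916 3.652
vertex -1.342 -1.871 3.577
endloop
endfacet
facet normal -0.015 0.771 0.637
outer loop
vertex -1.375 -0.253 4.915
vertex -0.398 0.471 4.063
vertex -1.254 0.516 3.988
endloop
endfacet
facet normal -0.100 -0.635 0.766
outer loop
vertex -0.519 -0.297 4.99
vertex -1.375 -0.253 4.915
vertex -0.486 -1.916 3.652
endloop
endfacet
facet normal -0.016 0.771 0.637
outer loop
vertex -0.519 -0.297 4.99
vertex -0.398 0.471 4.063
vertex -1.375 -0.253 4.915
endloop
endfacet
facet normal 0.100 0.635 -0.766
outer loop
vertex -1.254 0.516 3.988
vertex -0.398 0.471 4.063
vertex -1.221 -1.103 2.65
endloop
endfacet
facet normal 0.016 -0.771 -0.637
outer loop
vertex -0.365 -1.147 2.725
vertex -0.486 -1.916 3.652
vertex -1.221 -1.103 2.65
endloop
endfacet
facet normal 0.100 0.635 -0.766
outer loop
vertex -1.221 -1.103 2.65
vertex -0.398 0.471 4.063
vertex -0.365 -1.147 2.725
endloop
endfacet
facet normal 0.995 -0.052 0.087
outer loop
vertex -0.365 -1.147 2.725
vertex -0.519 -0.297 4.99
vertex -0.486 -1.916 3.652
endloop
endfacet
facet normal 0.995 -0.052 0.087
outer loop
vertex -0.398 0.471 4.063
vertex -0.519 -0.297 4.99
vertex -0.365 -1.147 2.725
endloop
endfacet

endsolid


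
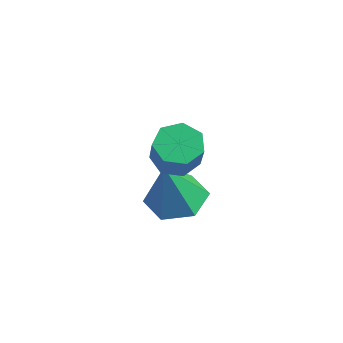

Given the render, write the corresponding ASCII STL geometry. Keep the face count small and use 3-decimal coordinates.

solid 
facet normal -0.555 0.324 -0.766
outer loop
vertex 0.628 1.082 1.949
vertex 0.134 0.667 2.131
vertex 0.239 1.3 2.323
endloop
endfacet
facet normal 0.495 0.869 0.008
outer loop
vertex 0.628 1.082 1.949
vertex 0.239 1.3 2.323
vertex 1.439 0.609 3.067
endloop
endfacet
facet normal 0.495 0.869 0.009
outer loop
vertex 1.439 0.609 3.067
vertex 0.239 1.3 2.323
vertex 1.051 0.826 3.441
endloop
endfacet
facet normal 0.556 -0.324 0.765
outer loop
vertex 1.439 0.609 3.067
vertex 1.051 0.826 3.441
vertex 0.946 0.193 3.249
endloop
endfacet
facet normal -0.557 0.324 -0.765
outer loop
vertex 0.239 1.3 2.323
vertex 0.134 0.667 2.131
vertex -0.228 1.041 2.553
endloop
endfacet
facet normal -0.213 0.835 0.508
outer loop
vertex 0.239 1.3 2.323
vertex -0.228 1.041 2.553
vertex 1.051 0.826 3.441
endloop
endfacet
facet normal -0.213 0.834 0.509
outer loop
vertex 1.051 0.826 3.441
vertex -0.228 1.041 2.553
vertex 0.583 0.567 3.67
endloop
endfacet
facet normal 0.555 -0.324 0.766
outer loop
vertex 1.051 0.826 3.441
vertex 0.583 0.567 3.67
vertex 0.946 0.193 3.249
endloop
endfacet
facet normal -0.557 0.324 -0.765
outer loop
vertex -0.228 1.041 2.553
vertex 0.134 0.667 2.131
vertex -0.422 0.5 2.465
endloop
endfacet
facet normal -0.761 0.171 0.625
outer loop
vertex -0.228 1.041 2.553
vertex -0.422 0.5 2.465
vertex 0.583 0.567 3.67
endloop
endfacet
facet normal -0.761 0.172 0.625
outer loop
vertex 0.583 0.567 3.67
vertex -0.422 0.5 2.465
vertex 0.389 0.027 3.582
endloop
endfacet
facet normal 0.555 -0.324 0.766
outer loop
vertex 0.583 0.567 3.67
vertex 0.389 0.027 3.582
vertex 0.946 0.193 3.249
endloop
endfacet
facet normal -0.557 0.326 -0.764
outer loop
vertex -0.422 0.5 2.465
vertex 0.134 0.667 2.131
vertex -0.198 0.085 2.125
endloop
endfacet
facet normal -0.736 -0.620 0.272
outer loop
vertex -0.422 0.5 2.465
vertex -0.198 0.085 2.125
vertex 0.389 0.027 3.582
endloop
endfacet
facet normal -0.736 -0.620 0.272
outer loop
vertex 0.389 0.027 3.582
vertex -0.198 0.085 2.125
vertex 0.614 -0.389 3.243
endloop
endfacet
facet normal 0.555 -0.324 0.766
outer loop
vertex 0.389 0.027 3.582
vertex 0.614 -0.389 3.243
vertex 0.946 0.193 3.249
endloop
endfacet
facet normal -0.555 0.324 -0.766
outer loop
vertex -0.198 0.085 2.125
vertex 0.134 0.667 2.131
vertex 0.277 0.108 1.791
endloop
endfacet
facet normal -0.156 -0.945 -0.287
outer loop
vertex -0.198 0.085 2.125
vertex 0.277 0.108 1.791
vertex 0.614 -0.389 3.243
endloop
endfacet
facet normal -0.157 -0.945 -0.287
outer loop
vertex 0.614 -0.389 3.243
vertex 0.277 0.108 1.791
vertex 1.088 -0.366 2.908
endloop
endfacet
facet normal 0.556 -0.325 0.765
outer loop
vertex 0.614 -0.389 3.243
vertex 1.088 -0.366 2.908
vertex 0.946 0.193 3.249
endloop
endfacet
facet normal -0.556 0.323 -0.766
outer loop
vertex 0.277 0.108 1.791
vertex 0.134 0.667 2.131
vertex 0.644 0.552 1.712
endloop
endfacet
facet normal 0.540 -0.559 -0.629
outer loop
vertex 0.277 0.108 1.791
vertex 0.644 0.552 1.712
vertex 1.088 -0.366 2.908
endloop
endfacet
facet normal 0.540 -0.558 -0.629
outer loop
vertex 1.088 -0.366 2.908
vertex 0.644 0.552 1.712
vertex 1.456 0.078 2.83
endloop
endfacet
facet normal 0.555 -0.326 0.765
outer loop
vertex 1.088 -0.366 2.908
vertex 1.456 0.078 2.83
vertex 0.946 0.193 3.249
endloop
endfacet
facet normal -0.555 0.325 -0.765
outer loop
vertex 0.644 0.552 1.712
vertex 0.134 0.667 2.131
vertex 0.628 1.082 1.949
endloop
endfacet
facet normal 0.831 0.248 -0.498
outer loop
vertex 0.644 0.552 1.712
vertex 0.628 1.082 1.949
vertex 1.456 0.078 2.83
endloop
endfacet
facet normal 0.831 0.249 -0.498
outer loop
vertex 1.456 0.078 2.83
vertex 0.628 1.082 1.949
vertex 1.439 0.609 3.067
endloop
endfacet
facet normal 0.556 -0.324 0.766
outer loop
vertex 1.456 0.078 2.83
vertex 1.439 0.609 3.067
vertex 0.946 0.193 3.249
endloop
endfacet
facet normal -0.185 0.349 -0.919
outer loop
vertex 0.124 1.282 -0.466
vertex -0.755 1.31 -0.278
vertex -0.236 2.026 -0.111
endloop
endfacet
facet normal 0.897 0.264 0.356
outer loop
vertex 0.124 1.282 -0.466
vertex -0.236 2.026 -0.111
vertex -0.425 0.69 1.358
endloop
endfacet
facet normal -0.185 0.349 -0.919
outer loop
vertex -0.236 2.026 -0.111
vertex -0.755 1.31 -0.278
vertex -1.116 2.054 0.077
endloop
endfacet
facet normal 0.167 0.719 0.675
outer loop
vertex -0.236 2.026 -0.111
vertex -1.116 2.054 0.077
vertex -0.425 0.69 1.358
endloop
endfacet
facet normal -0.186 0.348 -0.919
outer loop
vertex -1.116 2.054 0.077
vertex -0.755 1.31 -0.278
vertex -1.635 1.338 -0.089
endloop
endfacet
facet normal -0.654 0.315 0.688
outer loop
vertex -1.116 2.054 0.077
vertex -1.635 1.338 -0.089
vertex -0.425 0.69 1.358
endloop
endfacet
facet normal -0.186 0.348 -0.919
outer loop
vertex -1.635 1.338 -0.089
vertex -0.755 1.31 -0.278
vertex -1.274 0.594 -0.444
endloop
endfacet
facet normal -0.747 -0.544 0.381
outer loop
vertex -1.635 1.338 -0.089
vertex -1.274 0.594 -0.444
vertex -0.425 0.69 1.358
endloop
endfacet
facet normal -0.186 0.348 -0.919
outer loop
vertex -1.274 0.594 -0.444
vertex -0.755 1.31 -0.278
vertex -0.395 0.565 -0.633
endloop
endfacet
facet normal -0.020 -0.998 0.062
outer loop
vertex -1.274 0.594 -0.444
vertex -0.395 0.565 -0.633
vertex -0.425 0.69 1.358
endloop
endfacet
facet normal -0.185 0.348 -0.919
outer loop
vertex -0.395 0.565 -0.633
vertex -0.755 1.31 -0.278
vertex 0.124 1.282 -0.466
endloop
endfacet
facet normal 0.804 -0.593 0.049
outer loop
vertex -0.395 0.565 -0.633
vertex 0.124 1.282 -0.466
vertex -0.425 0.69 1.358
endloop
endfacet

endsolid


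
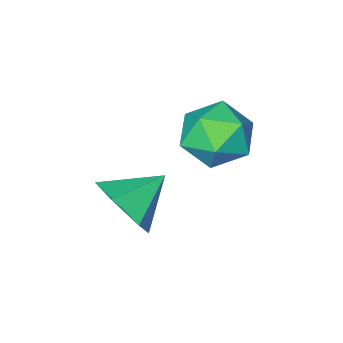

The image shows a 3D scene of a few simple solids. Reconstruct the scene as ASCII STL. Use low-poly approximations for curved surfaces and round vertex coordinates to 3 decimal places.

solid 
facet normal -0.863 -0.416 0.285
outer loop
vertex -3.371 3.763 -0.684
vertex -2.987 2.785 -0.949
vertex -2.842 3.17 0.053
endloop
endfacet
facet normal -0.728 0.175 0.663
outer loop
vertex -3.371 3.763 -0.684
vertex -2.842 3.17 0.053
vertex -2.655 4.234 -0.022
endloop
endfacet
facet normal -0.664 0.719 0.206
outer loop
vertex -3.371 3.763 -0.684
vertex -2.655 4.234 -0.022
vertex -2.685 4.507 -1.069
endloop
endfacet
facet normal -0.760 0.465 -0.455
outer loop
vertex -3.371 3.763 -0.684
vertex -2.685 4.507 -1.069
vertex -2.89 3.611 -1.643
endloop
endfacet
facet normal -0.883 -0.237 -0.405
outer loop
vertex -3.371 3.763 -0.684
vertex -2.89 3.611 -1.643
vertex -2.987 2.785 -0.949
endloop
endfacet
facet normal -0.101 0.088 0.991
outer loop
vertex -2.655 4.234 -0.022
vertex -2.842 3.17 0.053
vertex -1.83 3.549 0.123
endloop
endfacet
facet normal -0.319 -0.868 0.380
outer loop
vertex -2.842 3.17 0.053
vertex -2.987 2.785 -0.949
vertex -2.035 2.653 -0.451
endloop
endfacet
facet normal -0.350 -0.578 -0.737
outer loop
vertex -2.987 2.785 -0.949
vertex -2.89 3.611 -1.643
vertex -2.065 2.926 -1.498
endloop
endfacet
facet normal -0.152 0.558 -0.816
outer loop
vertex -2.89 3.611 -1.643
vertex -2.685 4.507 -1.069
vertex -1.878 3.99 -1.573
endloop
endfacet
facet normal 0.002 0.968 0.252
outer loop
vertex -2.685 4.507 -1.069
vertex -2.655 4.234 -0.022
vertex -1.733 4.375 -0.571
endloop
endfacet
facet normal 0.760 -0.465 0.455
outer loop
vertex -1.349 3.397 -0.836
vertex -1.83 3.549 0.123
vertex -2.035 2.653 -0.451
endloop
endfacet
facet normal 0.664 -0.719 -0.206
outer loop
vertex -1.349 3.397 -0.836
vertex -2.035 2.653 -0.451
vertex -2.065 2.926 -1.498
endloop
endfacet
facet normal 0.728 -0.175 -0.663
outer loop
vertex -1.349 3.397 -0.836
vertex -2.065 2.926 -1.498
vertex -1.878 3.99 -1.573
endloop
endfacet
facet normal 0.863 0.416 -0.285
outer loop
vertex -1.349 3.397 -0.836
vertex -1.878 3.99 -1.573
vertex -1.733 4.375 -0.571
endloop
endfacet
facet normal 0.883 0.237 0.405
outer loop
vertex -1.349 3.397 -0.836
vertex -1.733 4.375 -0.571
vertex -1.83 3.549 0.123
endloop
endfacet
facet normal 0.152 -0.558 0.816
outer loop
vertex -2.035 2.653 -0.451
vertex -1.83 3.549 0.123
vertex -2.842 3.17 0.053
endloop
endfacet
facet normal -0.002 -0.968 -0.252
outer loop
vertex -2.065 2.926 -1.498
vertex -2.035 2.653 -0.451
vertex -2.987 2.785 -0.949
endloop
endfacet
facet normal 0.101 -0.088 -0.991
outer loop
vertex -1.878 3.99 -1.573
vertex -2.065 2.926 -1.498
vertex -2.89 3.611 -1.643
endloop
endfacet
facet normal 0.319 0.868 -0.380
outer loop
vertex -1.733 4.375 -0.571
vertex -1.878 3.99 -1.573
vertex -2.685 4.507 -1.069
endloop
endfacet
facet normal 0.350 0.578 0.737
outer loop
vertex -1.83 3.549 0.123
vertex -1.733 4.375 -0.571
vertex -2.655 4.234 -0.022
endloop
endfacet
facet normal 0.872 -0.056 -0.487
outer loop
vertex 0.439 2.959 -2.423
vertex -0.065 2.649 -3.29
vertex 0.098 3.671 -3.115
endloop
endfacet
facet normal -0.144 0.653 0.743
outer loop
vertex 0.439 2.959 -2.423
vertex 0.098 3.671 -3.115
vertex -1.355 2.731 -2.57
endloop
endfacet
facet normal 0.872 -0.056 -0.487
outer loop
vertex 0.098 3.671 -3.115
vertex -0.065 2.649 -3.29
vertex -0.406 3.361 -3.982
endloop
endfacet
facet normal -0.540 0.842 0.013
outer loop
vertex 0.098 3.671 -3.115
vertex -0.406 3.361 -3.982
vertex -1.355 2.731 -2.57
endloop
endfacet
facet normal 0.872 -0.055 -0.487
outer loop
vertex -0.406 3.361 -3.982
vertex -0.065 2.649 -3.29
vertex -0.569 2.339 -4.158
endloop
endfacet
facet normal -0.852 0.218 -0.476
outer loop
vertex -0.406 3.361 -3.982
vertex -0.569 2.339 -4.158
vertex -1.355 2.731 -2.57
endloop
endfacet
facet normal 0.872 -0.055 -0.487
outer loop
vertex -0.569 2.339 -4.158
vertex -0.065 2.649 -3.29
vertex -0.228 1.627 -3.466
endloop
endfacet
facet normal -0.769 -0.595 -0.234
outer loop
vertex -0.569 2.339 -4.158
vertex -0.228 1.627 -3.466
vertex -1.355 2.731 -2.57
endloop
endfacet
facet normal 0.872 -0.055 -0.487
outer loop
vertex -0.228 1.627 -3.466
vertex -0.065 2.649 -3.29
vertex 0.276 1.936 -2.598
endloop
endfacet
facet normal -0.374 -0.784 0.496
outer loop
vertex -0.228 1.627 -3.466
vertex 0.276 1.936 -2.598
vertex -1.355 2.731 -2.57
endloop
endfacet
facet normal 0.872 -0.056 -0.487
outer loop
vertex 0.276 1.936 -2.598
vertex -0.065 2.649 -3.29
vertex 0.439 2.959 -2.423
endloop
endfacet
facet normal -0.061 -0.159 0.985
outer loop
vertex 0.276 1.936 -2.598
vertex 0.439 2.959 -2.423
vertex -1.355 2.731 -2.57
endloop
endfacet

endsolid


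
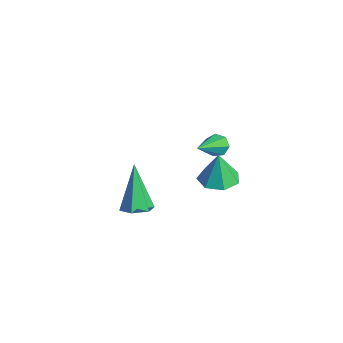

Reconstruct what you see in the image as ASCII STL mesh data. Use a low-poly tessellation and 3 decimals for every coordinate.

solid 
facet normal 0.440 -0.195 -0.877
outer loop
vertex 2.043 -2.32 -0.711
vertex 1.462 -2.506 -0.961
vertex 1.654 -1.876 -1.005
endloop
endfacet
facet normal 0.531 0.739 0.414
outer loop
vertex 2.043 -2.32 -0.711
vertex 1.654 -1.876 -1.005
vertex 0.578 -2.114 0.801
endloop
endfacet
facet normal 0.439 -0.195 -0.877
outer loop
vertex 1.654 -1.876 -1.005
vertex 1.462 -2.506 -0.961
vertex 1.072 -2.062 -1.255
endloop
endfacet
facet normal -0.287 0.957 -0.045
outer loop
vertex 1.654 -1.876 -1.005
vertex 1.072 -2.062 -1.255
vertex 0.578 -2.114 0.801
endloop
endfacet
facet normal 0.440 -0.194 -0.877
outer loop
vertex 1.072 -2.062 -1.255
vertex 1.462 -2.506 -0.961
vertex 0.88 -2.692 -1.212
endloop
endfacet
facet normal -0.938 0.271 -0.218
outer loop
vertex 1.072 -2.062 -1.255
vertex 0.88 -2.692 -1.212
vertex 0.578 -2.114 0.801
endloop
endfacet
facet normal 0.440 -0.194 -0.877
outer loop
vertex 0.88 -2.692 -1.212
vertex 1.462 -2.506 -0.961
vertex 1.27 -3.136 -0.918
endloop
endfacet
facet normal -0.771 -0.633 0.066
outer loop
vertex 0.88 -2.692 -1.212
vertex 1.27 -3.136 -0.918
vertex 0.578 -2.114 0.801
endloop
endfacet
facet normal 0.441 -0.194 -0.876
outer loop
vertex 1.27 -3.136 -0.918
vertex 1.462 -2.506 -0.961
vertex 1.851 -2.95 -0.667
endloop
endfacet
facet normal 0.046 -0.850 0.524
outer loop
vertex 1.27 -3.136 -0.918
vertex 1.851 -2.95 -0.667
vertex 0.578 -2.114 0.801
endloop
endfacet
facet normal 0.440 -0.195 -0.877
outer loop
vertex 1.851 -2.95 -0.667
vertex 1.462 -2.506 -0.961
vertex 2.043 -2.32 -0.711
endloop
endfacet
facet normal 0.697 -0.164 0.698
outer loop
vertex 1.851 -2.95 -0.667
vertex 2.043 -2.32 -0.711
vertex 0.578 -2.114 0.801
endloop
endfacet
facet normal -0.425 0.696 -0.579
outer loop
vertex -1.32 3.198 -2.204
vertex -1.737 2.867 -2.296
vertex -1.676 3.232 -1.902
endloop
endfacet
facet normal 0.576 0.535 0.619
outer loop
vertex -1.32 3.198 -2.204
vertex -1.676 3.232 -1.902
vertex -0.863 1.433 -1.104
endloop
endfacet
facet normal -0.424 0.696 -0.579
outer loop
vertex -1.676 3.232 -1.902
vertex -1.737 2.867 -2.296
vertex -2.079 2.991 -1.897
endloop
endfacet
facet normal -0.184 0.328 0.927
outer loop
vertex -1.676 3.232 -1.902
vertex -2.079 2.991 -1.897
vertex -0.863 1.433 -1.104
endloop
endfacet
facet normal -0.425 0.695 -0.580
outer loop
vertex -2.079 2.991 -1.897
vertex -1.737 2.867 -2.296
vertex -2.223 2.657 -2.192
endloop
endfacet
facet normal -0.731 -0.247 0.636
outer loop
vertex -2.079 2.991 -1.897
vertex -2.223 2.657 -2.192
vertex -0.863 1.433 -1.104
endloop
endfacet
facet normal -0.425 0.697 -0.577
outer loop
vertex -2.223 2.657 -2.192
vertex -1.737 2.867 -2.296
vertex -2.002 2.482 -2.566
endloop
endfacet
facet normal -0.654 -0.756 -0.033
outer loop
vertex -2.223 2.657 -2.192
vertex -2.002 2.482 -2.566
vertex -0.863 1.433 -1.104
endloop
endfacet
facet normal -0.423 0.697 -0.579
outer loop
vertex -2.002 2.482 -2.566
vertex -1.737 2.867 -2.296
vertex -1.581 2.596 -2.736
endloop
endfacet
facet normal -0.012 -0.817 -0.577
outer loop
vertex -2.002 2.482 -2.566
vertex -1.581 2.596 -2.736
vertex -0.863 1.433 -1.104
endloop
endfacet
facet normal -0.425 0.696 -0.579
outer loop
vertex -1.581 2.596 -2.736
vertex -1.737 2.867 -2.296
vertex -1.277 2.915 -2.576
endloop
endfacet
facet normal 0.712 -0.384 -0.587
outer loop
vertex -1.581 2.596 -2.736
vertex -1.277 2.915 -2.576
vertex -0.863 1.433 -1.104
endloop
endfacet
facet normal -0.425 0.696 -0.579
outer loop
vertex -1.277 2.915 -2.576
vertex -1.737 2.867 -2.296
vertex -1.32 3.198 -2.204
endloop
endfacet
facet normal 0.974 0.219 -0.054
outer loop
vertex -1.277 2.915 -2.576
vertex -1.32 3.198 -2.204
vertex -0.863 1.433 -1.104
endloop
endfacet
facet normal 0.063 -0.024 -0.998
outer loop
vertex 1.675 1.112 -1.442
vertex 0.873 1.354 -1.498
vertex 1.563 1.832 -1.466
endloop
endfacet
facet normal 0.831 0.147 0.537
outer loop
vertex 1.675 1.112 -1.442
vertex 1.563 1.832 -1.466
vertex 0.787 1.386 -0.142
endloop
endfacet
facet normal 0.062 -0.023 -0.998
outer loop
vertex 1.563 1.832 -1.466
vertex 0.873 1.354 -1.498
vertex 0.931 2.192 -1.514
endloop
endfacet
facet normal 0.401 0.771 0.495
outer loop
vertex 1.563 1.832 -1.466
vertex 0.931 2.192 -1.514
vertex 0.787 1.386 -0.142
endloop
endfacet
facet normal 0.064 -0.023 -0.998
outer loop
vertex 0.931 2.192 -1.514
vertex 0.873 1.354 -1.498
vertex 0.255 1.921 -1.551
endloop
endfacet
facet normal -0.354 0.822 0.446
outer loop
vertex 0.931 2.192 -1.514
vertex 0.255 1.921 -1.551
vertex 0.787 1.386 -0.142
endloop
endfacet
facet normal 0.064 -0.024 -0.998
outer loop
vertex 0.255 1.921 -1.551
vertex 0.873 1.354 -1.498
vertex 0.045 1.223 -1.548
endloop
endfacet
facet normal -0.866 0.262 0.426
outer loop
vertex 0.255 1.921 -1.551
vertex 0.045 1.223 -1.548
vertex 0.787 1.386 -0.142
endloop
endfacet
facet normal 0.064 -0.023 -0.998
outer loop
vertex 0.045 1.223 -1.548
vertex 0.873 1.354 -1.498
vertex 0.458 0.624 -1.508
endloop
endfacet
facet normal -0.748 -0.486 0.451
outer loop
vertex 0.045 1.223 -1.548
vertex 0.458 0.624 -1.508
vertex 0.787 1.386 -0.142
endloop
endfacet
facet normal 0.063 -0.022 -0.998
outer loop
vertex 0.458 0.624 -1.508
vertex 0.873 1.354 -1.498
vertex 1.183 0.575 -1.461
endloop
endfacet
facet normal -0.091 -0.860 0.502
outer loop
vertex 0.458 0.624 -1.508
vertex 1.183 0.575 -1.461
vertex 0.787 1.386 -0.142
endloop
endfacet
facet normal 0.063 -0.022 -0.998
outer loop
vertex 1.183 0.575 -1.461
vertex 0.873 1.354 -1.498
vertex 1.675 1.112 -1.442
endloop
endfacet
facet normal 0.611 -0.579 0.540
outer loop
vertex 1.183 0.575 -1.461
vertex 1.675 1.112 -1.442
vertex 0.787 1.386 -0.142
endloop
endfacet

endsolid


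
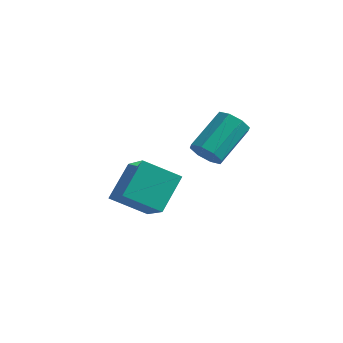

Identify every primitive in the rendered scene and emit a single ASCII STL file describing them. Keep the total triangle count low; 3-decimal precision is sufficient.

solid 
facet normal -0.189 -0.840 -0.508
outer loop
vertex -1.284 -1.999 -2.789
vertex -1.775 -1.915 -2.745
vertex -1.424 -1.792 -3.079
endloop
endfacet
facet normal 0.911 0.042 -0.410
outer loop
vertex -1.284 -1.999 -2.789
vertex -1.424 -1.792 -3.079
vertex -1.034 -0.89 -2.119
endloop
endfacet
facet normal 0.911 0.042 -0.410
outer loop
vertex -1.034 -0.89 -2.119
vertex -1.424 -1.792 -3.079
vertex -1.174 -0.683 -2.409
endloop
endfacet
facet normal 0.191 0.840 0.508
outer loop
vertex -1.034 -0.89 -2.119
vertex -1.174 -0.683 -2.409
vertex -1.525 -0.805 -2.075
endloop
endfacet
facet normal -0.189 -0.840 -0.508
outer loop
vertex -1.424 -1.792 -3.079
vertex -1.775 -1.915 -2.745
vertex -1.769 -1.657 -3.174
endloop
endfacet
facet normal 0.388 0.411 -0.825
outer loop
vertex -1.424 -1.792 -3.079
vertex -1.769 -1.657 -3.174
vertex -1.174 -0.683 -2.409
endloop
endfacet
facet normal 0.386 0.412 -0.825
outer loop
vertex -1.174 -0.683 -2.409
vertex -1.769 -1.657 -3.174
vertex -1.519 -0.548 -2.503
endloop
endfacet
facet normal 0.191 0.840 0.507
outer loop
vertex -1.174 -0.683 -2.409
vertex -1.519 -0.548 -2.503
vertex -1.525 -0.805 -2.075
endloop
endfacet
facet normal -0.190 -0.840 -0.508
outer loop
vertex -1.769 -1.657 -3.174
vertex -1.775 -1.915 -2.745
vertex -2.118 -1.673 -3.017
endloop
endfacet
facet normal -0.366 0.541 -0.758
outer loop
vertex -1.769 -1.657 -3.174
vertex -2.118 -1.673 -3.017
vertex -1.519 -0.548 -2.503
endloop
endfacet
facet normal -0.364 0.540 -0.759
outer loop
vertex -1.519 -0.548 -2.503
vertex -2.118 -1.673 -3.017
vertex -1.868 -0.564 -2.347
endloop
endfacet
facet normal 0.188 0.841 0.508
outer loop
vertex -1.519 -0.548 -2.503
vertex -1.868 -0.564 -2.347
vertex -1.525 -0.805 -2.075
endloop
endfacet
facet normal -0.191 -0.841 -0.507
outer loop
vertex -2.118 -1.673 -3.017
vertex -1.775 -1.915 -2.745
vertex -2.266 -1.83 -2.701
endloop
endfacet
facet normal -0.902 0.353 -0.247
outer loop
vertex -2.118 -1.673 -3.017
vertex -2.266 -1.83 -2.701
vertex -1.868 -0.564 -2.347
endloop
endfacet
facet normal -0.902 0.353 -0.247
outer loop
vertex -1.868 -0.564 -2.347
vertex -2.266 -1.83 -2.701
vertex -2.016 -0.721 -2.031
endloop
endfacet
facet normal 0.189 0.841 0.507
outer loop
vertex -1.868 -0.564 -2.347
vertex -2.016 -0.721 -2.031
vertex -1.525 -0.805 -2.075
endloop
endfacet
facet normal -0.191 -0.840 -0.508
outer loop
vertex -2.266 -1.83 -2.701
vertex -1.775 -1.915 -2.745
vertex -2.126 -2.037 -2.411
endloop
endfacet
facet normal -0.911 -0.042 0.410
outer loop
vertex -2.266 -1.83 -2.701
vertex -2.126 -2.037 -2.411
vertex -2.016 -0.721 -2.031
endloop
endfacet
facet normal -0.911 -0.042 0.410
outer loop
vertex -2.016 -0.721 -2.031
vertex -2.126 -2.037 -2.411
vertex -1.876 -0.928 -1.741
endloop
endfacet
facet normal 0.189 0.840 0.508
outer loop
vertex -2.016 -0.721 -2.031
vertex -1.876 -0.928 -1.741
vertex -1.525 -0.805 -2.075
endloop
endfacet
facet normal -0.191 -0.840 -0.507
outer loop
vertex -2.126 -2.037 -2.411
vertex -1.775 -1.915 -2.745
vertex -1.781 -2.172 -2.317
endloop
endfacet
facet normal -0.386 -0.412 0.826
outer loop
vertex -2.126 -2.037 -2.411
vertex -1.781 -2.172 -2.317
vertex -1.876 -0.928 -1.741
endloop
endfacet
facet normal -0.388 -0.411 0.825
outer loop
vertex -1.876 -0.928 -1.741
vertex -1.781 -2.172 -2.317
vertex -1.531 -1.063 -1.646
endloop
endfacet
facet normal 0.189 0.840 0.508
outer loop
vertex -1.876 -0.928 -1.741
vertex -1.531 -1.063 -1.646
vertex -1.525 -0.805 -2.075
endloop
endfacet
facet normal -0.188 -0.841 -0.508
outer loop
vertex -1.781 -2.172 -2.317
vertex -1.775 -1.915 -2.745
vertex -1.432 -2.156 -2.473
endloop
endfacet
facet normal 0.364 -0.541 0.758
outer loop
vertex -1.781 -2.172 -2.317
vertex -1.432 -2.156 -2.473
vertex -1.531 -1.063 -1.646
endloop
endfacet
facet normal 0.366 -0.540 0.758
outer loop
vertex -1.531 -1.063 -1.646
vertex -1.432 -2.156 -2.473
vertex -1.182 -1.047 -1.803
endloop
endfacet
facet normal 0.190 0.840 0.508
outer loop
vertex -1.531 -1.063 -1.646
vertex -1.182 -1.047 -1.803
vertex -1.525 -0.805 -2.075
endloop
endfacet
facet normal -0.189 -0.841 -0.507
outer loop
vertex -1.432 -2.156 -2.473
vertex -1.775 -1.915 -2.745
vertex -1.284 -1.999 -2.789
endloop
endfacet
facet normal 0.902 -0.353 0.247
outer loop
vertex -1.432 -2.156 -2.473
vertex -1.284 -1.999 -2.789
vertex -1.182 -1.047 -1.803
endloop
endfacet
facet normal 0.902 -0.353 0.247
outer loop
vertex -1.182 -1.047 -1.803
vertex -1.284 -1.999 -2.789
vertex -1.034 -0.89 -2.119
endloop
endfacet
facet normal 0.191 0.841 0.507
outer loop
vertex -1.182 -1.047 -1.803
vertex -1.034 -0.89 -2.119
vertex -1.525 -0.805 -2.075
endloop
endfacet
facet normal -0.810 -0.331 0.484
outer loop
vertex -2.628 -4.753 -2.803
vertex -2.55 -3.846 -2.052
vertex -3.449 -3.981 -3.651
endloop
endfacet
facet normal -0.066 -0.769 -0.636
outer loop
vertex -2.55 -3.614 -4.188
vertex -2.628 -4.753 -2.803
vertex -3.449 -3.981 -3.651
endloop
endfacet
facet normal -0.810 -0.331 0.484
outer loop
vertex -3.449 -3.981 -3.651
vertex -2.55 -3.846 -2.052
vertex -3.371 -3.074 -2.9
endloop
endfacet
facet normal -0.582 0.548 -0.601
outer loop
vertex -3.371 -3.074 -2.9
vertex -2.55 -3.614 -4.188
vertex -3.449 -3.981 -3.651
endloop
endfacet
facet normal 0.582 -0.548 0.601
outer loop
vertex -2.628 -4.753 -2.803
vertex -1.651 -3.479 -2.589
vertex -2.55 -3.846 -2.052
endloop
endfacet
facet normal -0.066 -0.769 -0.636
outer loop
vertex -1.729 -4.386 -3.34
vertex -2.628 -4.753 -2.803
vertex -2.55 -3.614 -4.188
endloop
endfacet
facet normal 0.582 -0.548 0.601
outer loop
vertex -1.729 -4.386 -3.34
vertex -1.651 -3.479 -2.589
vertex -2.628 -4.753 -2.803
endloop
endfacet
facet normal 0.066 0.769 0.636
outer loop
vertex -2.55 -3.846 -2.052
vertex -1.651 -3.479 -2.589
vertex -3.371 -3.074 -2.9
endloop
endfacet
facet normal -0.582 0.548 -0.601
outer loop
vertex -2.472 -2.707 -3.437
vertex -2.55 -3.614 -4.188
vertex -3.371 -3.074 -2.9
endloop
endfacet
facet normal 0.066 0.769 0.636
outer loop
vertex -3.371 -3.074 -2.9
vertex -1.651 -3.479 -2.589
vertex -2.472 -2.707 -3.437
endloop
endfacet
facet normal 0.810 0.331 -0.484
outer loop
vertex -2.472 -2.707 -3.437
vertex -1.729 -4.386 -3.34
vertex -2.55 -3.614 -4.188
endloop
endfacet
facet normal 0.810 0.331 -0.484
outer loop
vertex -1.651 -3.479 -2.589
vertex -1.729 -4.386 -3.34
vertex -2.472 -2.707 -3.437
endloop
endfacet

endsolid


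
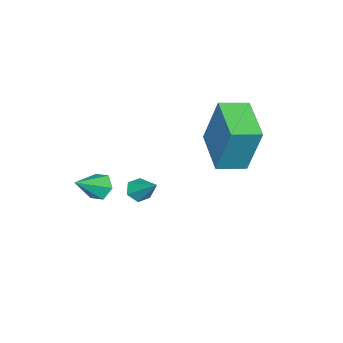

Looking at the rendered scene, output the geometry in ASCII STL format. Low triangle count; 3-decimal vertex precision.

solid 
facet normal -0.680 0.713 -0.173
outer loop
vertex -4.216 2.336 4.961
vertex -2.888 3.491 4.499
vertex -4.367 1.702 2.944
endloop
endfacet
facet normal -0.730 -0.634 0.254
outer loop
vertex -3.592 0.889 3.141
vertex -4.216 2.336 4.961
vertex -4.367 1.702 2.944
endloop
endfacet
facet normal -0.680 0.713 -0.173
outer loop
vertex -4.367 1.702 2.944
vertex -2.888 3.491 4.499
vertex -3.039 2.857 2.481
endloop
endfacet
facet normal -0.072 -0.299 -0.952
outer loop
vertex -3.039 2.857 2.481
vertex -3.592 0.889 3.141
vertex -4.367 1.702 2.944
endloop
endfacet
facet normal 0.071 0.299 0.952
outer loop
vertex -4.216 2.336 4.961
vertex -2.113 2.678 4.696
vertex -2.888 3.491 4.499
endloop
endfacet
facet normal -0.730 -0.634 0.254
outer loop
vertex -3.441 1.523 5.159
vertex -4.216 2.336 4.961
vertex -3.592 0.889 3.141
endloop
endfacet
facet normal 0.071 0.300 0.951
outer loop
vertex -3.441 1.523 5.159
vertex -2.113 2.678 4.696
vertex -4.216 2.336 4.961
endloop
endfacet
facet normal 0.730 0.634 -0.254
outer loop
vertex -2.888 3.491 4.499
vertex -2.113 2.678 4.696
vertex -3.039 2.857 2.481
endloop
endfacet
facet normal -0.071 -0.299 -0.952
outer loop
vertex -2.264 2.044 2.679
vertex -3.592 0.889 3.141
vertex -3.039 2.857 2.481
endloop
endfacet
facet normal 0.730 0.634 -0.254
outer loop
vertex -3.039 2.857 2.481
vertex -2.113 2.678 4.696
vertex -2.264 2.044 2.679
endloop
endfacet
facet normal 0.680 -0.713 0.173
outer loop
vertex -2.264 2.044 2.679
vertex -3.441 1.523 5.159
vertex -3.592 0.889 3.141
endloop
endfacet
facet normal 0.680 -0.712 0.173
outer loop
vertex -2.113 2.678 4.696
vertex -3.441 1.523 5.159
vertex -2.264 2.044 2.679
endloop
endfacet
facet normal -0.776 0.286 -0.562
outer loop
vertex -0.558 -1.892 0.931
vertex -0.829 -1.683 1.412
vertex -0.473 -1.333 1.098
endloop
endfacet
facet normal 0.854 0.026 -0.520
outer loop
vertex -0.558 -1.892 0.931
vertex -0.473 -1.333 1.098
vertex 0.189 -2.057 2.148
endloop
endfacet
facet normal -0.776 0.286 -0.562
outer loop
vertex -0.473 -1.333 1.098
vertex -0.829 -1.683 1.412
vertex -0.744 -1.124 1.579
endloop
endfacet
facet normal 0.684 0.726 0.070
outer loop
vertex -0.473 -1.333 1.098
vertex -0.744 -1.124 1.579
vertex 0.189 -2.057 2.148
endloop
endfacet
facet normal -0.776 0.286 -0.562
outer loop
vertex -0.744 -1.124 1.579
vertex -0.829 -1.683 1.412
vertex -1.1 -1.474 1.893
endloop
endfacet
facet normal 0.113 0.597 0.794
outer loop
vertex -0.744 -1.124 1.579
vertex -1.1 -1.474 1.893
vertex 0.189 -2.057 2.148
endloop
endfacet
facet normal -0.777 0.285 -0.562
outer loop
vertex -1.1 -1.474 1.893
vertex -0.829 -1.683 1.412
vertex -1.185 -2.034 1.726
endloop
endfacet
facet normal -0.289 -0.233 0.929
outer loop
vertex -1.1 -1.474 1.893
vertex -1.185 -2.034 1.726
vertex 0.189 -2.057 2.148
endloop
endfacet
facet normal -0.777 0.285 -0.562
outer loop
vertex -1.185 -2.034 1.726
vertex -0.829 -1.683 1.412
vertex -0.914 -2.243 1.245
endloop
endfacet
facet normal -0.120 -0.933 0.338
outer loop
vertex -1.185 -2.034 1.726
vertex -0.914 -2.243 1.245
vertex 0.189 -2.057 2.148
endloop
endfacet
facet normal -0.777 0.285 -0.562
outer loop
vertex -0.914 -2.243 1.245
vertex -0.829 -1.683 1.412
vertex -0.558 -1.892 0.931
endloop
endfacet
facet normal 0.452 -0.804 -0.386
outer loop
vertex -0.914 -2.243 1.245
vertex -0.558 -1.892 0.931
vertex 0.189 -2.057 2.148
endloop
endfacet
facet normal -0.308 -0.706 -0.638
outer loop
vertex -2.535 -1.136 -0.323
vertex -2.898 -1.296 0.029
vertex -3.02 -0.922 -0.326
endloop
endfacet
facet normal 0.347 0.779 -0.523
outer loop
vertex -2.535 -1.136 -0.323
vertex -3.02 -0.922 -0.326
vertex -2.482 -0.344 0.891
endloop
endfacet
facet normal -0.308 -0.706 -0.638
outer loop
vertex -3.02 -0.922 -0.326
vertex -2.898 -1.296 0.029
vertex -3.383 -1.082 0.026
endloop
endfacet
facet normal -0.526 0.834 -0.164
outer loop
vertex -3.02 -0.922 -0.326
vertex -3.383 -1.082 0.026
vertex -2.482 -0.344 0.891
endloop
endfacet
facet normal -0.308 -0.706 -0.638
outer loop
vertex -3.383 -1.082 0.026
vertex -2.898 -1.296 0.029
vertex -3.26 -1.456 0.381
endloop
endfacet
facet normal -0.775 0.282 0.566
outer loop
vertex -3.383 -1.082 0.026
vertex -3.26 -1.456 0.381
vertex -2.482 -0.344 0.891
endloop
endfacet
facet normal -0.309 -0.705 -0.638
outer loop
vertex -3.26 -1.456 0.381
vertex -2.898 -1.296 0.029
vertex -2.776 -1.671 0.384
endloop
endfacet
facet normal -0.150 -0.324 0.934
outer loop
vertex -3.26 -1.456 0.381
vertex -2.776 -1.671 0.384
vertex -2.482 -0.344 0.891
endloop
endfacet
facet normal -0.307 -0.705 -0.639
outer loop
vertex -2.776 -1.671 0.384
vertex -2.898 -1.296 0.029
vertex -2.413 -1.51 0.032
endloop
endfacet
facet normal 0.725 -0.380 0.574
outer loop
vertex -2.776 -1.671 0.384
vertex -2.413 -1.51 0.032
vertex -2.482 -0.344 0.891
endloop
endfacet
facet normal -0.308 -0.706 -0.638
outer loop
vertex -2.413 -1.51 0.032
vertex -2.898 -1.296 0.029
vertex -2.535 -1.136 -0.323
endloop
endfacet
facet normal 0.973 0.171 -0.154
outer loop
vertex -2.413 -1.51 0.032
vertex -2.535 -1.136 -0.323
vertex -2.482 -0.344 0.891
endloop
endfacet

endsolid


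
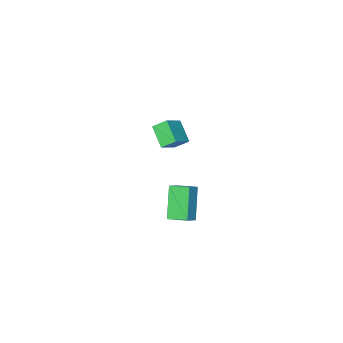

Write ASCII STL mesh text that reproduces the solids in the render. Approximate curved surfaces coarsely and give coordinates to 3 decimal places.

solid 
facet normal -0.814 -0.292 -0.501
outer loop
vertex -1.249 -5.049 -0.939
vertex -1.849 -4.467 -0.304
vertex -1.092 -3.842 -1.898
endloop
endfacet
facet normal 0.571 -0.555 -0.605
outer loop
vertex 0.049 -3.433 -1.196
vertex -1.249 -5.049 -0.939
vertex -1.092 -3.842 -1.898
endloop
endfacet
facet normal -0.815 -0.291 -0.501
outer loop
vertex -1.092 -3.842 -1.898
vertex -1.849 -4.467 -0.304
vertex -1.691 -3.259 -1.263
endloop
endfacet
facet normal 0.102 0.779 -0.619
outer loop
vertex -1.691 -3.259 -1.263
vertex 0.049 -3.433 -1.196
vertex -1.092 -3.842 -1.898
endloop
endfacet
facet normal -0.101 -0.779 0.619
outer loop
vertex -1.249 -5.049 -0.939
vertex -0.708 -4.058 0.398
vertex -1.849 -4.467 -0.304
endloop
endfacet
facet normal 0.571 -0.555 -0.605
outer loop
vertex -0.109 -4.641 -0.237
vertex -1.249 -5.049 -0.939
vertex 0.049 -3.433 -1.196
endloop
endfacet
facet normal -0.102 -0.779 0.619
outer loop
vertex -0.109 -4.641 -0.237
vertex -0.708 -4.058 0.398
vertex -1.249 -5.049 -0.939
endloop
endfacet
facet normal -0.571 0.555 0.605
outer loop
vertex -1.849 -4.467 -0.304
vertex -0.708 -4.058 0.398
vertex -1.691 -3.259 -1.263
endloop
endfacet
facet normal 0.102 0.779 -0.618
outer loop
vertex -0.551 -2.851 -0.561
vertex 0.049 -3.433 -1.196
vertex -1.691 -3.259 -1.263
endloop
endfacet
facet normal -0.571 0.555 0.605
outer loop
vertex -1.691 -3.259 -1.263
vertex -0.708 -4.058 0.398
vertex -0.551 -2.851 -0.561
endloop
endfacet
facet normal 0.814 0.292 0.502
outer loop
vertex -0.551 -2.851 -0.561
vertex -0.109 -4.641 -0.237
vertex 0.049 -3.433 -1.196
endloop
endfacet
facet normal 0.815 0.292 0.501
outer loop
vertex -0.708 -4.058 0.398
vertex -0.109 -4.641 -0.237
vertex -0.551 -2.851 -0.561
endloop
endfacet
facet normal -0.350 -0.464 0.814
outer loop
vertex 2.908 2.019 0.339
vertex 2.309 3.053 0.671
vertex 2.233 1.768 -0.094
endloop
endfacet
facet normal 0.482 -0.834 -0.268
outer loop
vertex 2.971 2.747 -1.811
vertex 2.908 2.019 0.339
vertex 2.233 1.768 -0.094
endloop
endfacet
facet normal -0.350 -0.464 0.814
outer loop
vertex 2.233 1.768 -0.094
vertex 2.309 3.053 0.671
vertex 1.635 2.802 0.238
endloop
endfacet
facet normal -0.803 -0.299 -0.516
outer loop
vertex 1.635 2.802 0.238
vertex 2.971 2.747 -1.811
vertex 2.233 1.768 -0.094
endloop
endfacet
facet normal 0.803 0.299 0.516
outer loop
vertex 2.908 2.019 0.339
vertex 3.047 4.032 -1.046
vertex 2.309 3.053 0.671
endloop
endfacet
facet normal 0.483 -0.834 -0.268
outer loop
vertex 3.645 2.998 -1.378
vertex 2.908 2.019 0.339
vertex 2.971 2.747 -1.811
endloop
endfacet
facet normal 0.803 0.299 0.515
outer loop
vertex 3.645 2.998 -1.378
vertex 3.047 4.032 -1.046
vertex 2.908 2.019 0.339
endloop
endfacet
facet normal -0.483 0.834 0.268
outer loop
vertex 2.309 3.053 0.671
vertex 3.047 4.032 -1.046
vertex 1.635 2.802 0.238
endloop
endfacet
facet normal -0.803 -0.300 -0.515
outer loop
vertex 2.372 3.781 -1.479
vertex 2.971 2.747 -1.811
vertex 1.635 2.802 0.238
endloop
endfacet
facet normal -0.482 0.834 0.268
outer loop
vertex 1.635 2.802 0.238
vertex 3.047 4.032 -1.046
vertex 2.372 3.781 -1.479
endloop
endfacet
facet normal 0.350 0.464 -0.814
outer loop
vertex 2.372 3.781 -1.479
vertex 3.645 2.998 -1.378
vertex 2.971 2.747 -1.811
endloop
endfacet
facet normal 0.350 0.464 -0.814
outer loop
vertex 3.047 4.032 -1.046
vertex 3.645 2.998 -1.378
vertex 2.372 3.781 -1.479
endloop
endfacet

endsolid


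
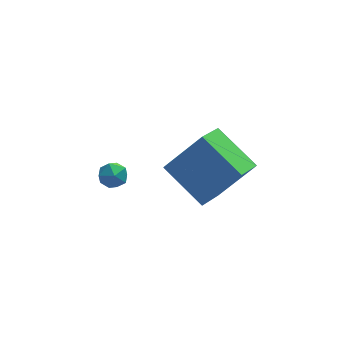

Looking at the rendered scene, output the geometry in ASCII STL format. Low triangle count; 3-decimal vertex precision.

solid 
facet normal -0.512 -0.736 0.442
outer loop
vertex 1.944 -0.899 5.176
vertex 0.512 -0.889 3.533
vertex 3.144 -2.367 4.121
endloop
endfacet
facet normal 0.657 -0.005 0.754
outer loop
vertex 3.948 -1.211 3.427
vertex 1.944 -0.899 5.176
vertex 3.144 -2.367 4.121
endloop
endfacet
facet normal -0.512 -0.736 0.442
outer loop
vertex 3.144 -2.367 4.121
vertex 0.512 -0.889 3.533
vertex 1.712 -2.357 2.478
endloop
endfacet
facet normal 0.553 -0.677 -0.486
outer loop
vertex 1.712 -2.357 2.478
vertex 3.948 -1.211 3.427
vertex 3.144 -2.367 4.121
endloop
endfacet
facet normal -0.553 0.677 0.486
outer loop
vertex 1.944 -0.899 5.176
vertex 1.316 0.267 2.839
vertex 0.512 -0.889 3.533
endloop
endfacet
facet normal 0.657 -0.005 0.754
outer loop
vertex 2.748 0.257 4.482
vertex 1.944 -0.899 5.176
vertex 3.948 -1.211 3.427
endloop
endfacet
facet normal -0.553 0.677 0.486
outer loop
vertex 2.748 0.257 4.482
vertex 1.316 0.267 2.839
vertex 1.944 -0.899 5.176
endloop
endfacet
facet normal -0.657 0.005 -0.754
outer loop
vertex 0.512 -0.889 3.533
vertex 1.316 0.267 2.839
vertex 1.712 -2.357 2.478
endloop
endfacet
facet normal 0.553 -0.677 -0.486
outer loop
vertex 2.516 -1.201 1.784
vertex 3.948 -1.211 3.427
vertex 1.712 -2.357 2.478
endloop
endfacet
facet normal -0.657 0.005 -0.754
outer loop
vertex 1.712 -2.357 2.478
vertex 1.316 0.267 2.839
vertex 2.516 -1.201 1.784
endloop
endfacet
facet normal 0.512 0.736 -0.442
outer loop
vertex 2.516 -1.201 1.784
vertex 2.748 0.257 4.482
vertex 3.948 -1.211 3.427
endloop
endfacet
facet normal 0.512 0.736 -0.442
outer loop
vertex 1.316 0.267 2.839
vertex 2.748 0.257 4.482
vertex 2.516 -1.201 1.784
endloop
endfacet
facet normal -0.738 0.291 0.609
outer loop
vertex -1.376 3.407 -0.457
vertex -1.515 2.744 -0.309
vertex -1.058 3.097 0.076
endloop
endfacet
facet normal -0.219 0.781 0.585
outer loop
vertex -1.376 3.407 -0.457
vertex -1.058 3.097 0.076
vertex -0.7 3.514 -0.347
endloop
endfacet
facet normal -0.141 0.986 -0.094
outer loop
vertex -1.376 3.407 -0.457
vertex -0.7 3.514 -0.347
vertex -0.936 3.419 -0.993
endloop
endfacet
facet normal -0.611 0.623 -0.488
outer loop
vertex -1.376 3.407 -0.457
vertex -0.936 3.419 -0.993
vertex -1.44 2.943 -0.969
endloop
endfacet
facet normal -0.980 0.194 -0.053
outer loop
vertex -1.376 3.407 -0.457
vertex -1.44 2.943 -0.969
vertex -1.515 2.744 -0.309
endloop
endfacet
facet normal 0.390 0.469 0.792
outer loop
vertex -0.7 3.514 -0.347
vertex -1.058 3.097 0.076
vertex -0.42 2.917 -0.131
endloop
endfacet
facet normal -0.450 -0.324 0.832
outer loop
vertex -1.058 3.097 0.076
vertex -1.515 2.744 -0.309
vertex -0.924 2.441 -0.107
endloop
endfacet
facet normal -0.842 -0.482 -0.241
outer loop
vertex -1.515 2.744 -0.309
vertex -1.44 2.943 -0.969
vertex -1.16 2.346 -0.753
endloop
endfacet
facet normal -0.247 0.213 -0.945
outer loop
vertex -1.44 2.943 -0.969
vertex -0.936 3.419 -0.993
vertex -0.802 2.763 -1.176
endloop
endfacet
facet normal 0.515 0.801 -0.306
outer loop
vertex -0.936 3.419 -0.993
vertex -0.7 3.514 -0.347
vertex -0.345 3.116 -0.791
endloop
endfacet
facet normal 0.611 -0.623 0.488
outer loop
vertex -0.484 2.453 -0.643
vertex -0.42 2.917 -0.131
vertex -0.924 2.441 -0.107
endloop
endfacet
facet normal 0.141 -0.986 0.094
outer loop
vertex -0.484 2.453 -0.643
vertex -0.924 2.441 -0.107
vertex -1.16 2.346 -0.753
endloop
endfacet
facet normal 0.219 -0.781 -0.585
outer loop
vertex -0.484 2.453 -0.643
vertex -1.16 2.346 -0.753
vertex -0.802 2.763 -1.176
endloop
endfacet
facet normal 0.738 -0.291 -0.609
outer loop
vertex -0.484 2.453 -0.643
vertex -0.802 2.763 -1.176
vertex -0.345 3.116 -0.791
endloop
endfacet
facet normal 0.980 -0.194 0.053
outer loop
vertex -0.484 2.453 -0.643
vertex -0.345 3.116 -0.791
vertex -0.42 2.917 -0.131
endloop
endfacet
facet normal 0.247 -0.213 0.945
outer loop
vertex -0.924 2.441 -0.107
vertex -0.42 2.917 -0.131
vertex -1.058 3.097 0.076
endloop
endfacet
facet normal -0.515 -0.801 0.306
outer loop
vertex -1.16 2.346 -0.753
vertex -0.924 2.441 -0.107
vertex -1.515 2.744 -0.309
endloop
endfacet
facet normal -0.390 -0.469 -0.792
outer loop
vertex -0.802 2.763 -1.176
vertex -1.16 2.346 -0.753
vertex -1.44 2.943 -0.969
endloop
endfacet
facet normal 0.450 0.324 -0.832
outer loop
vertex -0.345 3.116 -0.791
vertex -0.802 2.763 -1.176
vertex -0.936 3.419 -0.993
endloop
endfacet
facet normal 0.842 0.482 0.241
outer loop
vertex -0.42 2.917 -0.131
vertex -0.345 3.116 -0.791
vertex -0.7 3.514 -0.347
endloop
endfacet

endsolid
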